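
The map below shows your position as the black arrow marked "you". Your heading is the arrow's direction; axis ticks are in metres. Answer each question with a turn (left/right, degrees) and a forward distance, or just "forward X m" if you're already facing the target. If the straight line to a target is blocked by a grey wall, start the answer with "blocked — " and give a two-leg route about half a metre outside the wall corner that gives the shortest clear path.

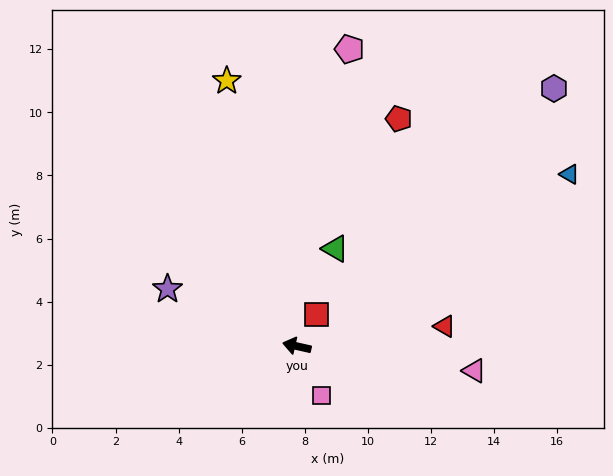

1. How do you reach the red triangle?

turn right 160°, forward 4.7 m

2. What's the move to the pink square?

turn left 129°, forward 1.8 m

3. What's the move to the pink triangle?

turn right 175°, forward 5.7 m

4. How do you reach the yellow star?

turn right 62°, forward 8.7 m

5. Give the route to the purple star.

turn right 11°, forward 4.5 m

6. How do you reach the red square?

turn right 109°, forward 1.2 m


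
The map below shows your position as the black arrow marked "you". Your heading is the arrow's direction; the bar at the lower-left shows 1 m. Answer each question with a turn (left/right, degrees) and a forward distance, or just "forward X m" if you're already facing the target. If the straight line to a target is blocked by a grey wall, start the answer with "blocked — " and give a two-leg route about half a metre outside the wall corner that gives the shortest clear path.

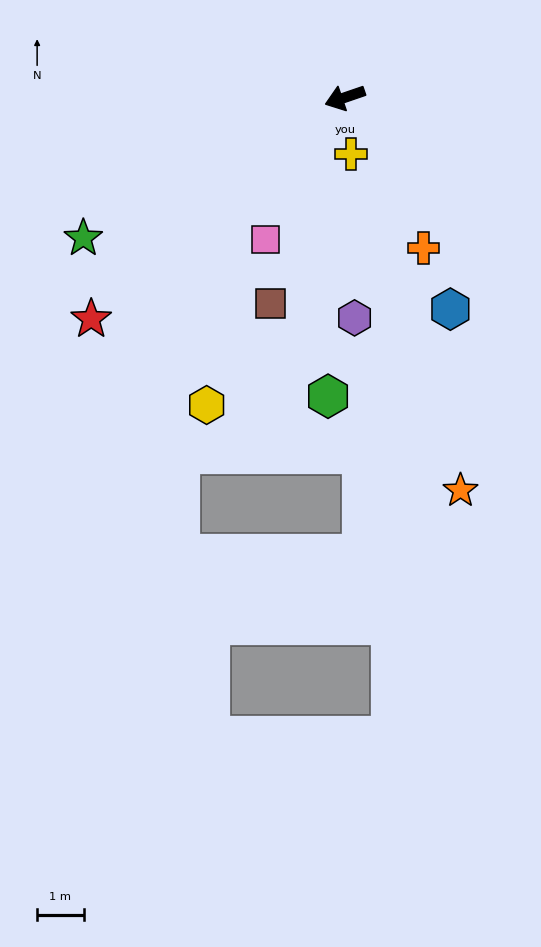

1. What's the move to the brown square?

turn left 51°, forward 4.7 m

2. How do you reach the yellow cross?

turn left 77°, forward 1.2 m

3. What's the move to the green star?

turn left 9°, forward 6.4 m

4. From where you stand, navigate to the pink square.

turn left 42°, forward 3.5 m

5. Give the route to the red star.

turn left 22°, forward 7.2 m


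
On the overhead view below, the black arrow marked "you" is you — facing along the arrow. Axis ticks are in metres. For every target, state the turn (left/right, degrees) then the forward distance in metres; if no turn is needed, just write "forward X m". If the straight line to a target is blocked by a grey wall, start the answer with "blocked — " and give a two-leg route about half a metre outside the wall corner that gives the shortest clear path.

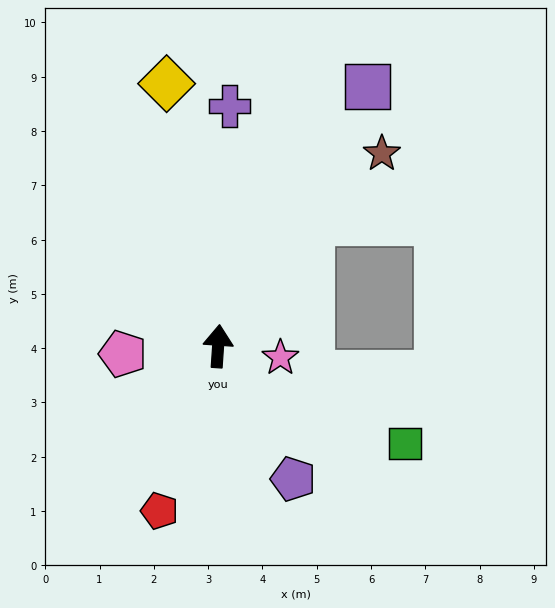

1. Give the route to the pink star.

turn right 97°, forward 1.2 m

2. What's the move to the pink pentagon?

turn left 99°, forward 1.8 m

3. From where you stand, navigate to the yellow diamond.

turn left 15°, forward 4.9 m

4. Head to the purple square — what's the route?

turn right 26°, forward 5.5 m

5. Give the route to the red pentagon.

turn left 164°, forward 3.2 m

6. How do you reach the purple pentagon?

turn right 147°, forward 2.8 m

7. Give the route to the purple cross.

forward 4.4 m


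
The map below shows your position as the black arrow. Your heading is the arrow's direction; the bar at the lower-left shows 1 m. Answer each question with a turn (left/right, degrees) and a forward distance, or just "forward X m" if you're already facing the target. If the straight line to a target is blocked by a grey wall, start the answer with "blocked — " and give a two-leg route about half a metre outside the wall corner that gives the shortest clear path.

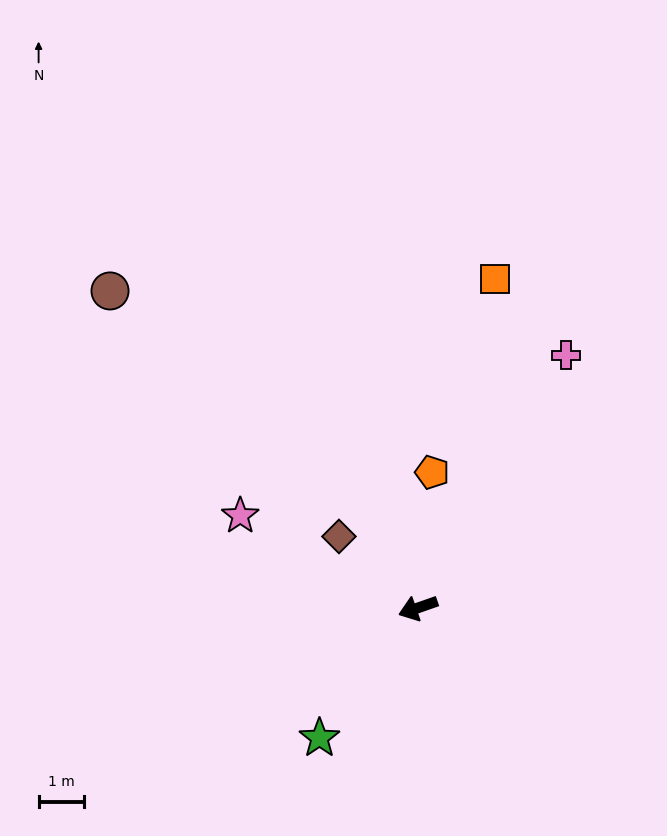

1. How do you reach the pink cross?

turn right 140°, forward 6.4 m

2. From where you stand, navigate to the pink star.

turn right 47°, forward 4.4 m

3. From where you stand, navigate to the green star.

turn left 34°, forward 3.6 m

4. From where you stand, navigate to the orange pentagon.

turn right 115°, forward 3.0 m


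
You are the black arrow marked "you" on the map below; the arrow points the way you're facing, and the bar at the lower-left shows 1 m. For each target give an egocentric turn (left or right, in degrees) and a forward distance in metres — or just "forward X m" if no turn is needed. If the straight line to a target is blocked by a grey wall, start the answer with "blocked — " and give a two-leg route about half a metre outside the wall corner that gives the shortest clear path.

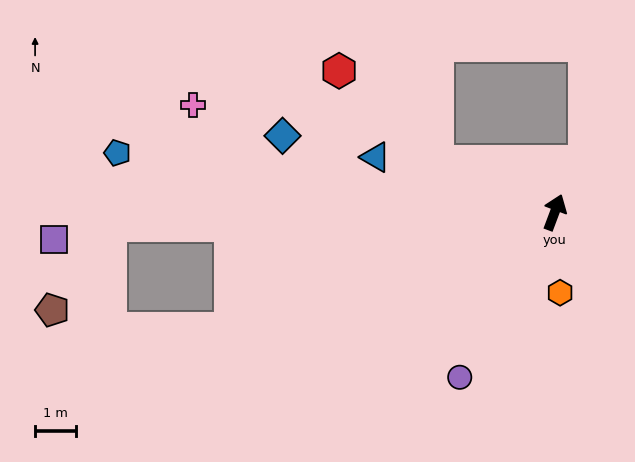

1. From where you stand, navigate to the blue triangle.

turn left 93°, forward 4.5 m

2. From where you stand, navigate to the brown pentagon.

blocked — turn left 112°, forward 10.8 m, then turn left 55°, forward 2.5 m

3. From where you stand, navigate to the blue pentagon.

turn left 103°, forward 10.7 m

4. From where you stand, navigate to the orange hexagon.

turn right 156°, forward 2.0 m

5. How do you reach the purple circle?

turn left 171°, forward 4.6 m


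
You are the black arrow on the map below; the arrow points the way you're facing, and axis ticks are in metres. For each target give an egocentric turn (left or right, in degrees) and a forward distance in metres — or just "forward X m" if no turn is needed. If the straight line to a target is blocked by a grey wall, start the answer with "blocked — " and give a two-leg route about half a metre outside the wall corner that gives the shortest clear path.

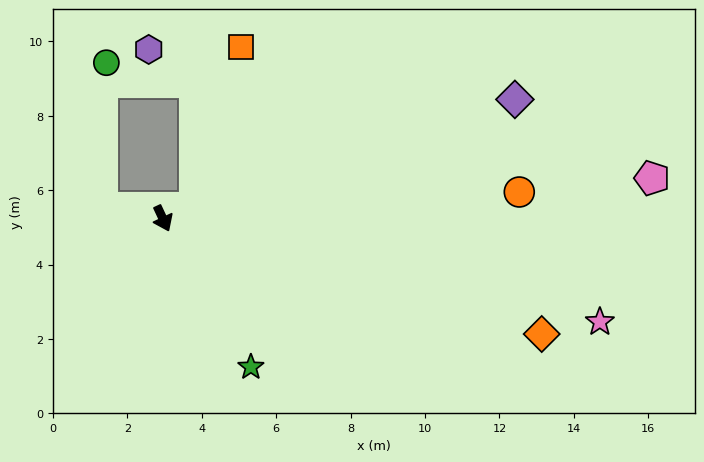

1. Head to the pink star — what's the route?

turn left 52°, forward 12.1 m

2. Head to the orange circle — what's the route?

turn left 69°, forward 9.6 m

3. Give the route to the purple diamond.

turn left 84°, forward 10.0 m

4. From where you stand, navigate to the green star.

turn left 6°, forward 4.6 m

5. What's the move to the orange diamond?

turn left 48°, forward 10.6 m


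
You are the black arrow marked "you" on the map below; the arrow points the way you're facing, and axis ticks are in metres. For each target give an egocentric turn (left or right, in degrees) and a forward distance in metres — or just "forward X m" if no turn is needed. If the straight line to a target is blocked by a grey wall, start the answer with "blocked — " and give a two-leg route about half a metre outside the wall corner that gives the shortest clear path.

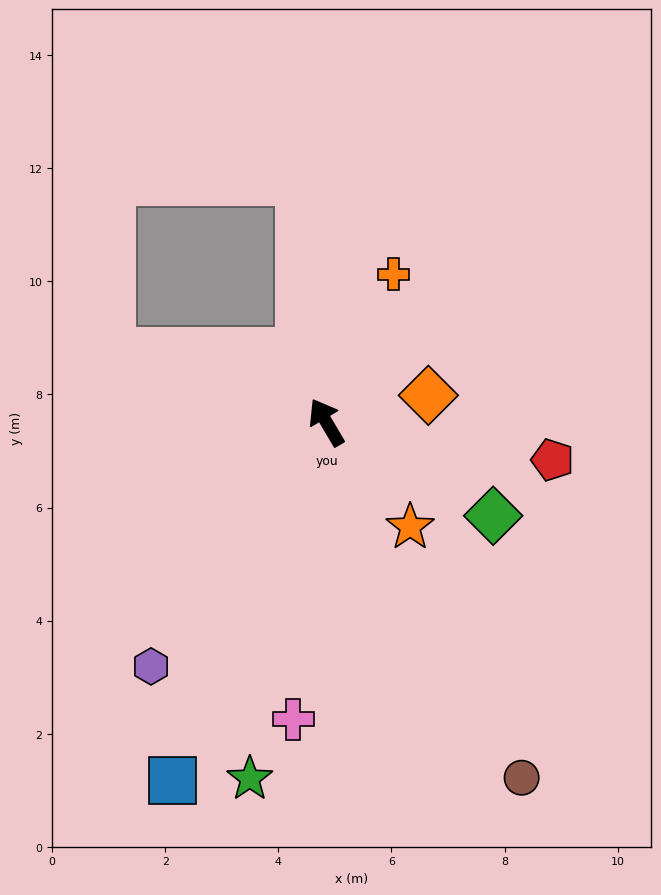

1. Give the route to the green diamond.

turn right 150°, forward 3.4 m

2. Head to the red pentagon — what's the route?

turn right 130°, forward 4.1 m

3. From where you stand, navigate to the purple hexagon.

turn left 114°, forward 5.3 m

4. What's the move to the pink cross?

turn left 143°, forward 5.3 m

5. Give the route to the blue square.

turn left 126°, forward 6.9 m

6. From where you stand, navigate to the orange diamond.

turn right 106°, forward 1.9 m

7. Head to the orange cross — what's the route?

turn right 55°, forward 2.9 m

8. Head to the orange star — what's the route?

turn right 172°, forward 2.4 m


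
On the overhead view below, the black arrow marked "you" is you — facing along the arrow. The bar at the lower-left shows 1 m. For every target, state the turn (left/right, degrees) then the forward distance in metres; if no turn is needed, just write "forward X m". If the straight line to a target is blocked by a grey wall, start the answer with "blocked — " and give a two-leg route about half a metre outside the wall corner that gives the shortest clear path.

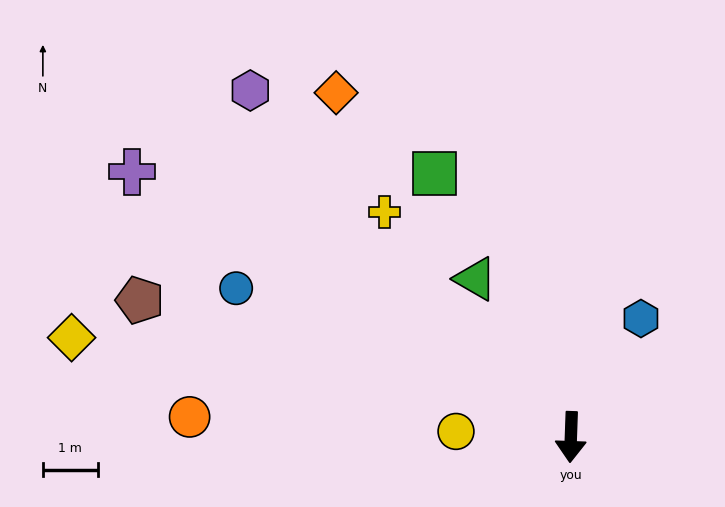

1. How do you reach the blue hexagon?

turn left 151°, forward 2.5 m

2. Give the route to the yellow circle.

turn right 91°, forward 2.1 m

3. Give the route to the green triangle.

turn right 147°, forward 3.4 m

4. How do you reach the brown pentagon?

turn right 106°, forward 8.2 m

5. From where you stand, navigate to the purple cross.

turn right 119°, forward 9.3 m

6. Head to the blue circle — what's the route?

turn right 112°, forward 6.7 m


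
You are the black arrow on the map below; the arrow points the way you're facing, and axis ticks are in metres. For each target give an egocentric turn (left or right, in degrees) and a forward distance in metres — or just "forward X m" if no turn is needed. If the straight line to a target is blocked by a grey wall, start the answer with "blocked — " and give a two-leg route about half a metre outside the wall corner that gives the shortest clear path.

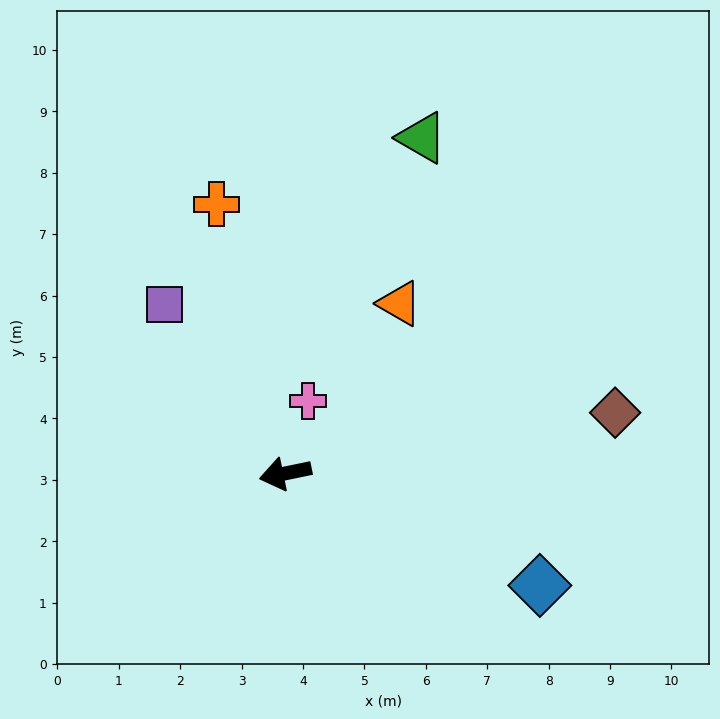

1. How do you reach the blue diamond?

turn left 145°, forward 4.5 m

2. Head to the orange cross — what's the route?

turn right 87°, forward 4.5 m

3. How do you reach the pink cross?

turn right 119°, forward 1.2 m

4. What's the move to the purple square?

turn right 66°, forward 3.4 m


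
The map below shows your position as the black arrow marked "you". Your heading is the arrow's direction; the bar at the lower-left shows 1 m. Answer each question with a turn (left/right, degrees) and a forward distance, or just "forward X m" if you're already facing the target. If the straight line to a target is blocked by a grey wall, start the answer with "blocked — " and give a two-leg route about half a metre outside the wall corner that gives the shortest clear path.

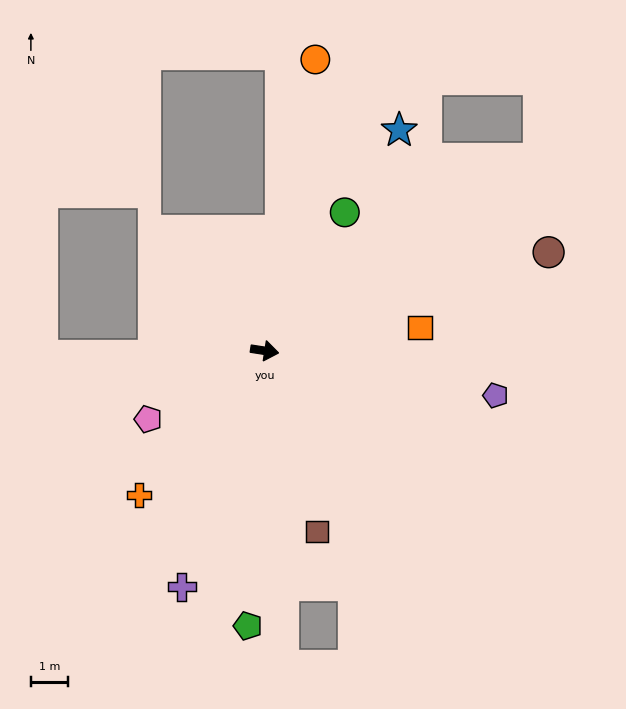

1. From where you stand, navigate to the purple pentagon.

turn right 2°, forward 6.4 m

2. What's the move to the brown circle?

turn left 28°, forward 8.2 m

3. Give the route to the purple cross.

turn right 101°, forward 6.8 m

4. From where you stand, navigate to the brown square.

turn right 65°, forward 5.1 m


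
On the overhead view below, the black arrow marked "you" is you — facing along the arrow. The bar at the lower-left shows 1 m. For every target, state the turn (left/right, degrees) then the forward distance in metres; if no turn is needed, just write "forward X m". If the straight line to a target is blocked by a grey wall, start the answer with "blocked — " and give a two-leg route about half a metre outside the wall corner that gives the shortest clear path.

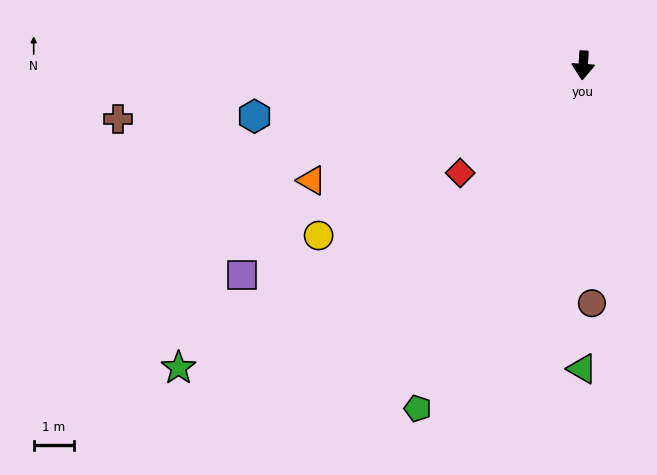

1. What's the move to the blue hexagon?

turn right 77°, forward 8.3 m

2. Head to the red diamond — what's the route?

turn right 45°, forward 4.1 m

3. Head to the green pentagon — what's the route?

turn right 22°, forward 9.5 m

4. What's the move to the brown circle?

turn left 6°, forward 5.9 m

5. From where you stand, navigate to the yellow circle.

turn right 53°, forward 7.8 m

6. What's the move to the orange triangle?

turn right 63°, forward 7.3 m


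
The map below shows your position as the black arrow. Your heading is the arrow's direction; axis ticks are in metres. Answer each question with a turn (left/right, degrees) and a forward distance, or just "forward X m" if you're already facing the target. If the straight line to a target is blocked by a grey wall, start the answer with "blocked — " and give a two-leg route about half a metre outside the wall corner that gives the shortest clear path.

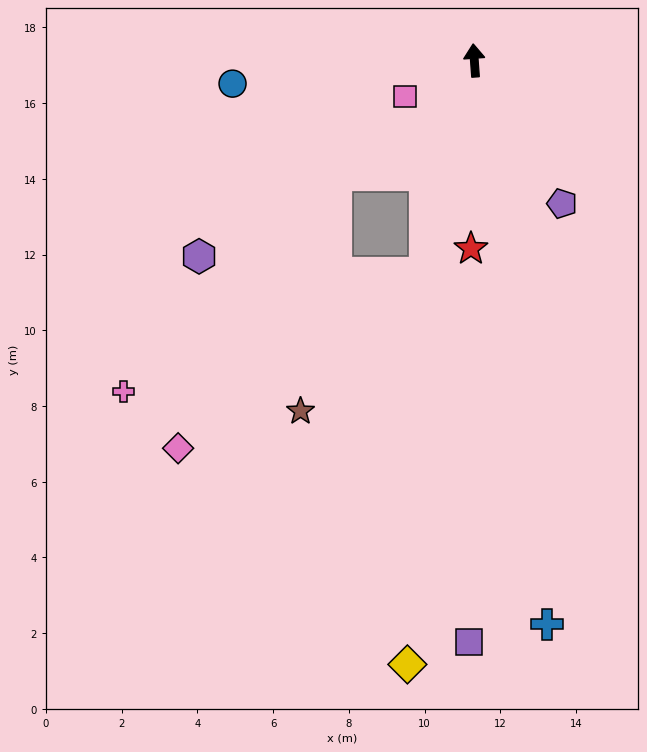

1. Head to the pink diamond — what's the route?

blocked — turn left 163°, forward 5.8 m, then turn right 42°, forward 8.0 m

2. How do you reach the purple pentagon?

turn right 153°, forward 4.4 m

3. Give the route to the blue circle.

turn left 91°, forward 6.4 m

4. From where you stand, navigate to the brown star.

blocked — turn left 163°, forward 5.8 m, then turn right 29°, forward 4.9 m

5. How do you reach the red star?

turn left 175°, forward 5.0 m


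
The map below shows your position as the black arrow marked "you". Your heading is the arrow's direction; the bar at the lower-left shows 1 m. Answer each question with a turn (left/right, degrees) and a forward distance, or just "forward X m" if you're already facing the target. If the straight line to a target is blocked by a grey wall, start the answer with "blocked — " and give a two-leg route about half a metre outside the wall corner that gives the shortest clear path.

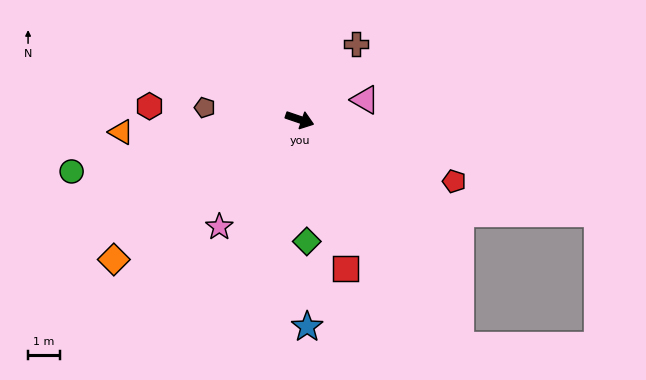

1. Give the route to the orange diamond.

turn right 124°, forward 7.3 m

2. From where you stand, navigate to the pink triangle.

turn left 36°, forward 2.1 m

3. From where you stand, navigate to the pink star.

turn right 108°, forward 4.2 m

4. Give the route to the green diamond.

turn right 68°, forward 3.8 m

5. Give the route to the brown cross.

turn left 72°, forward 2.9 m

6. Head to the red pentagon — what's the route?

turn right 3°, forward 5.2 m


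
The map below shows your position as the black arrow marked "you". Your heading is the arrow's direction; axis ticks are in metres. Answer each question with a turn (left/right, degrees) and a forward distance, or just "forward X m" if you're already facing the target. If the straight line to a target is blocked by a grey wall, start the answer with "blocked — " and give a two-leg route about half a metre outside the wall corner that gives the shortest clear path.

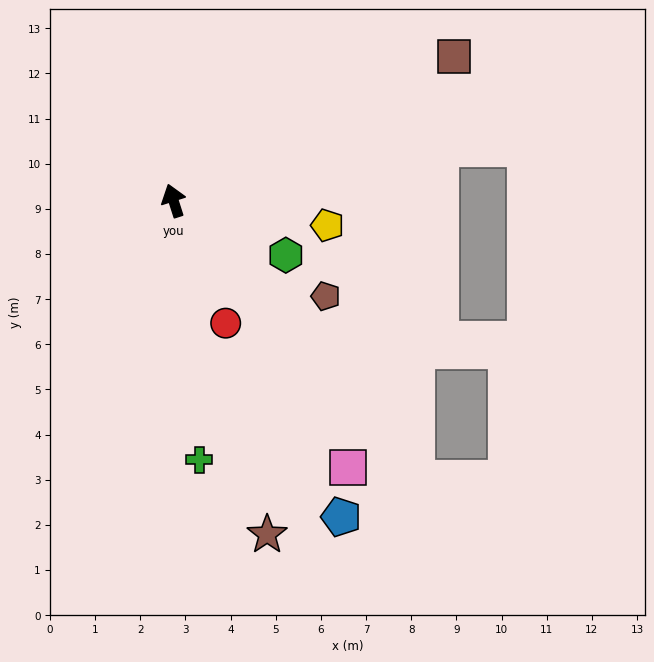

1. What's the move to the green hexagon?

turn right 134°, forward 2.8 m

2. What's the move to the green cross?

turn left 168°, forward 5.8 m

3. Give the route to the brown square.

turn right 81°, forward 7.0 m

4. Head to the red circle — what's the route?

turn right 175°, forward 3.0 m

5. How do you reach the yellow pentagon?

turn right 117°, forward 3.5 m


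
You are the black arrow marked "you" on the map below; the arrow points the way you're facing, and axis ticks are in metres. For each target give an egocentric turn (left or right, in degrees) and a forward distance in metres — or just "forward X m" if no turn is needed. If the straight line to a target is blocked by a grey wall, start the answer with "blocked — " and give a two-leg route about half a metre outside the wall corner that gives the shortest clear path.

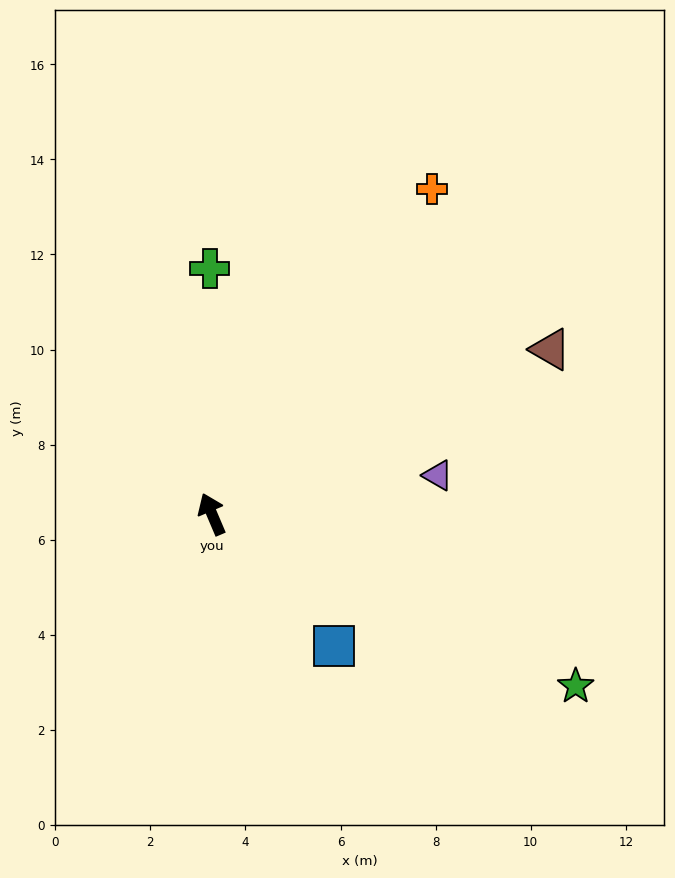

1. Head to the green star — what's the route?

turn right 138°, forward 8.5 m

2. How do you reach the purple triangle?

turn right 103°, forward 4.8 m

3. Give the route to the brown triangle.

turn right 87°, forward 7.9 m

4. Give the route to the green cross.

turn right 23°, forward 5.2 m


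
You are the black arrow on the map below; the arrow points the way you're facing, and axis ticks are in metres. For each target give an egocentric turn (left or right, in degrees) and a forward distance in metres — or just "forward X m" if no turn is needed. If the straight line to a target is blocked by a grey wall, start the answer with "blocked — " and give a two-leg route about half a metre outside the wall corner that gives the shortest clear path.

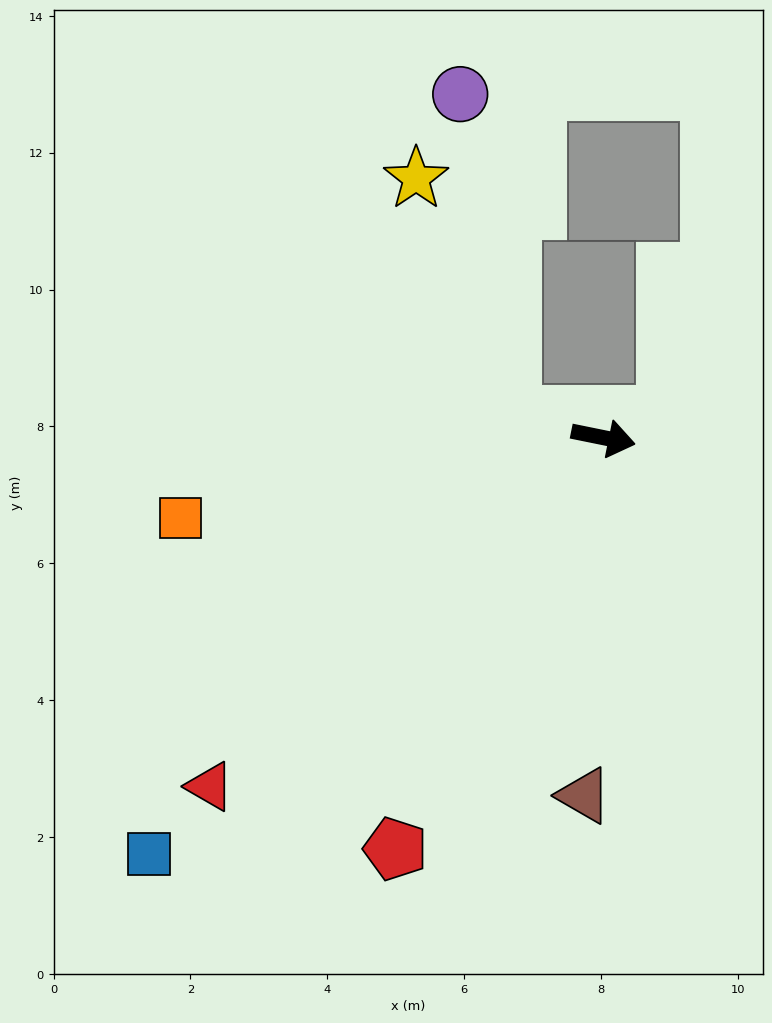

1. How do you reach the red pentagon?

turn right 105°, forward 6.7 m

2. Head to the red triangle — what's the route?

turn right 127°, forward 7.7 m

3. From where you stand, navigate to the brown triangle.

turn right 82°, forward 5.2 m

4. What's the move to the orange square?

turn right 158°, forward 6.3 m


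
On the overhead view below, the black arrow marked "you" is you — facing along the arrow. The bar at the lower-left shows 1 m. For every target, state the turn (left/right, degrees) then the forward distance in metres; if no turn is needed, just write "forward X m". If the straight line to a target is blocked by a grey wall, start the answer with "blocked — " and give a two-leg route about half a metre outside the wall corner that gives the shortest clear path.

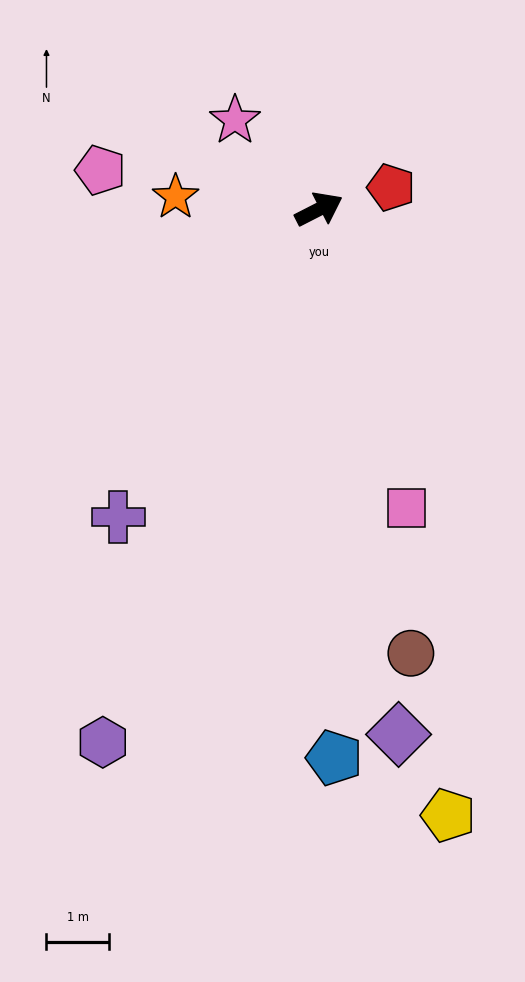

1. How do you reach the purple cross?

turn right 150°, forward 5.9 m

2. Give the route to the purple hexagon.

turn right 139°, forward 9.3 m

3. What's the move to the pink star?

turn left 106°, forward 2.0 m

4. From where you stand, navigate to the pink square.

turn right 101°, forward 5.0 m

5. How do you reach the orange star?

turn left 148°, forward 2.3 m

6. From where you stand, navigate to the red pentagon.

turn right 10°, forward 1.2 m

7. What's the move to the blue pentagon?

turn right 115°, forward 8.8 m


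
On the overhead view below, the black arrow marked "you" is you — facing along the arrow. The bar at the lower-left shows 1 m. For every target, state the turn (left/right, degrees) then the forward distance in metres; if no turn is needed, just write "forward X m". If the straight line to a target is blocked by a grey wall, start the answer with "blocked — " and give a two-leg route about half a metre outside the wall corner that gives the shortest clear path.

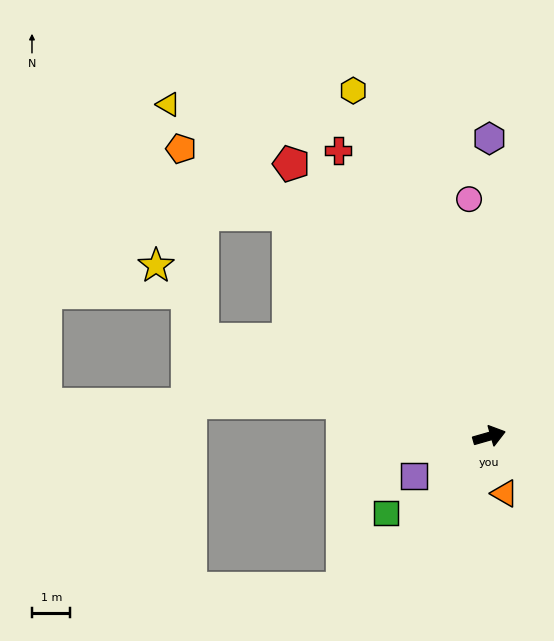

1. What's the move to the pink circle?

turn left 79°, forward 6.2 m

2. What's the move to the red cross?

turn left 102°, forward 8.4 m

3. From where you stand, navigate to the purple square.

turn right 168°, forward 2.2 m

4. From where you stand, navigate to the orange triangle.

turn right 91°, forward 1.5 m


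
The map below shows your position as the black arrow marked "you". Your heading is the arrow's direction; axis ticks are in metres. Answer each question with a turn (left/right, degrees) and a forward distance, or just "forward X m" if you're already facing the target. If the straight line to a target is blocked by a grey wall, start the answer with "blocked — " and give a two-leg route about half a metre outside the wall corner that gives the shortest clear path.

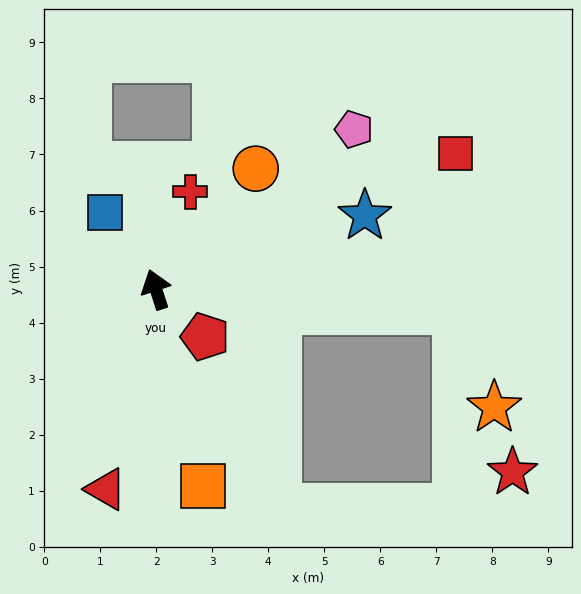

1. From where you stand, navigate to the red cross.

turn right 37°, forward 1.8 m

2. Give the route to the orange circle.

turn right 58°, forward 2.8 m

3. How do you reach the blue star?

turn right 89°, forward 4.0 m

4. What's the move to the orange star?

blocked — turn right 112°, forward 5.4 m, then turn right 65°, forward 1.9 m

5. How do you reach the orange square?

turn left 175°, forward 3.6 m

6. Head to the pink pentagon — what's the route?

turn right 69°, forward 4.5 m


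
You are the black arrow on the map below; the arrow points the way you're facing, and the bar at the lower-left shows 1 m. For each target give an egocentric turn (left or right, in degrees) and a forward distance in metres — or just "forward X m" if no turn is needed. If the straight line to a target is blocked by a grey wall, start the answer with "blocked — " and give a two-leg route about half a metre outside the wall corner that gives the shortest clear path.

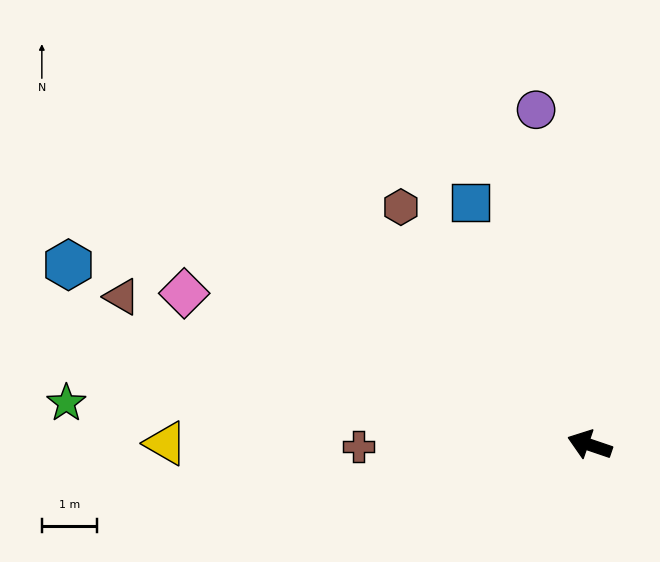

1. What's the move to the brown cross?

turn left 19°, forward 4.2 m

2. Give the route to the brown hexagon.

turn right 33°, forward 5.5 m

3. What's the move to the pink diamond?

forward 7.9 m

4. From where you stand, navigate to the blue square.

turn right 45°, forward 4.9 m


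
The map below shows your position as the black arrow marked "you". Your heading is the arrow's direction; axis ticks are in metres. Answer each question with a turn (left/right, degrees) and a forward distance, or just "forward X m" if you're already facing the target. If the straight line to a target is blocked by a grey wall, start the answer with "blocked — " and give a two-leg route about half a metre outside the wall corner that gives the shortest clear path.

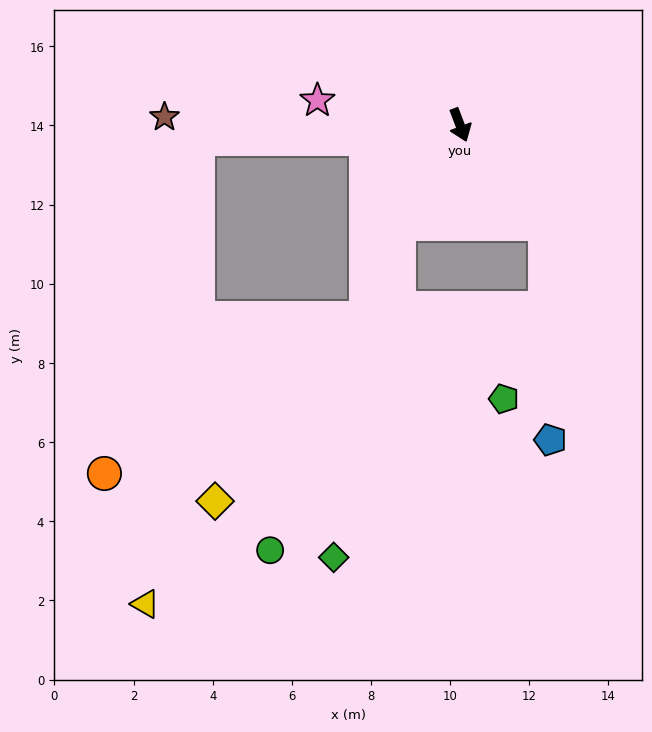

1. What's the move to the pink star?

turn right 121°, forward 3.7 m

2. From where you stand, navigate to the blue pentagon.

blocked — turn left 20°, forward 3.3 m, then turn right 39°, forward 5.5 m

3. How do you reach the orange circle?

blocked — turn right 108°, forward 6.6 m, then turn left 72°, forward 8.8 m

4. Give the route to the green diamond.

blocked — turn right 52°, forward 2.9 m, then turn left 20°, forward 8.6 m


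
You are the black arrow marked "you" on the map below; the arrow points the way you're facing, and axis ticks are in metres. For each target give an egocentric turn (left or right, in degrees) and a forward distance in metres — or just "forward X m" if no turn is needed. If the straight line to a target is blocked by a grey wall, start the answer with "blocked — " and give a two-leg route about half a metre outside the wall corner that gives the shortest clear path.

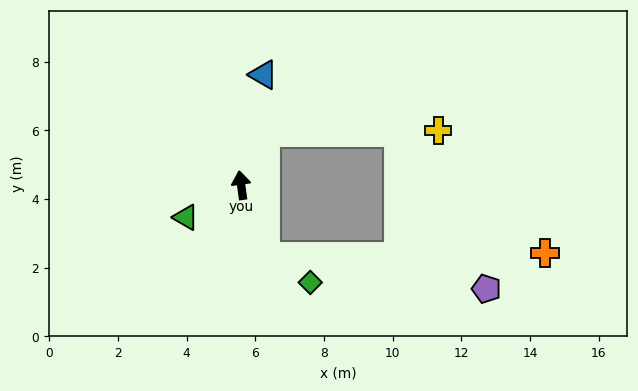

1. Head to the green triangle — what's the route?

turn left 112°, forward 1.9 m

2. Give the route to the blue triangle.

turn right 19°, forward 3.3 m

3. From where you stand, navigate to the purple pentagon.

blocked — turn right 169°, forward 2.2 m, then turn left 63°, forward 6.5 m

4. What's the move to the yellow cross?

blocked — turn right 33°, forward 1.7 m, then turn right 64°, forward 5.0 m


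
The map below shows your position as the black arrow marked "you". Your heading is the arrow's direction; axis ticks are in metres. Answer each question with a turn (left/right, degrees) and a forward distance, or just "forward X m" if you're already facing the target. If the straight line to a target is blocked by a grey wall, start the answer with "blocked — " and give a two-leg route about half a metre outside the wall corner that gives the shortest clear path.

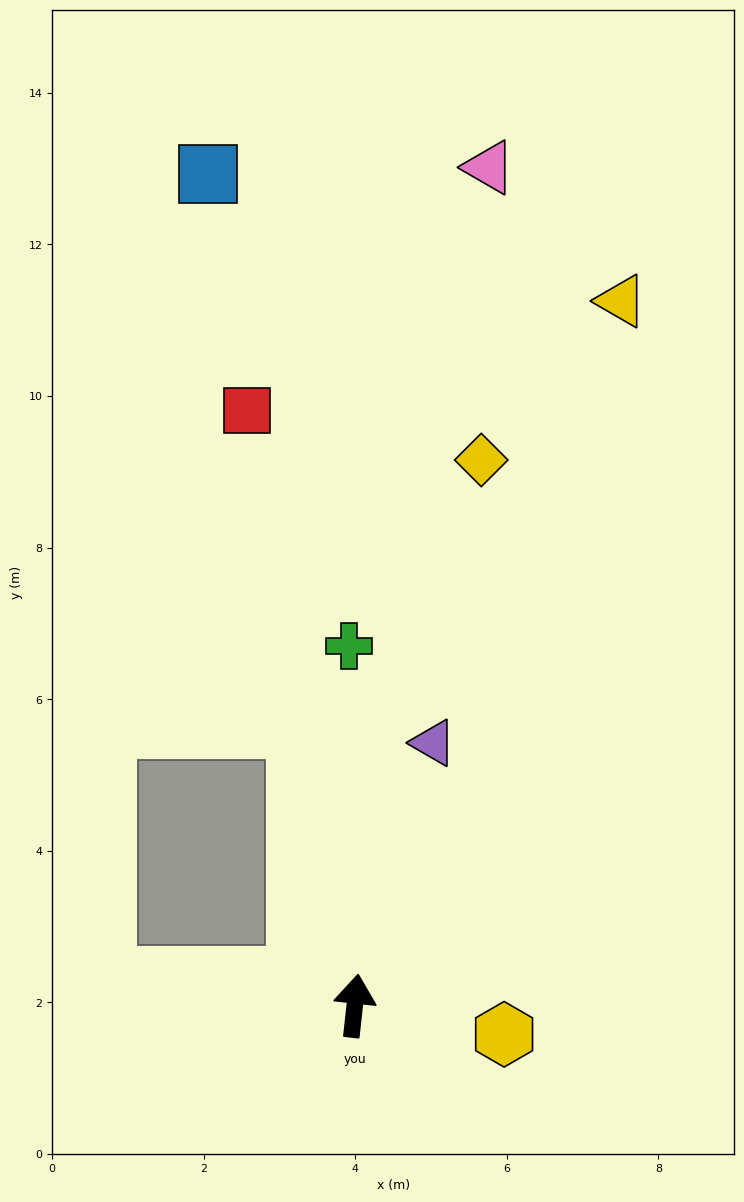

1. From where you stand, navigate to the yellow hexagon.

turn right 95°, forward 2.0 m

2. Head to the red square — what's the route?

turn left 16°, forward 8.0 m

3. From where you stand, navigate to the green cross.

turn left 7°, forward 4.7 m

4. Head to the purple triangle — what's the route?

turn right 10°, forward 3.6 m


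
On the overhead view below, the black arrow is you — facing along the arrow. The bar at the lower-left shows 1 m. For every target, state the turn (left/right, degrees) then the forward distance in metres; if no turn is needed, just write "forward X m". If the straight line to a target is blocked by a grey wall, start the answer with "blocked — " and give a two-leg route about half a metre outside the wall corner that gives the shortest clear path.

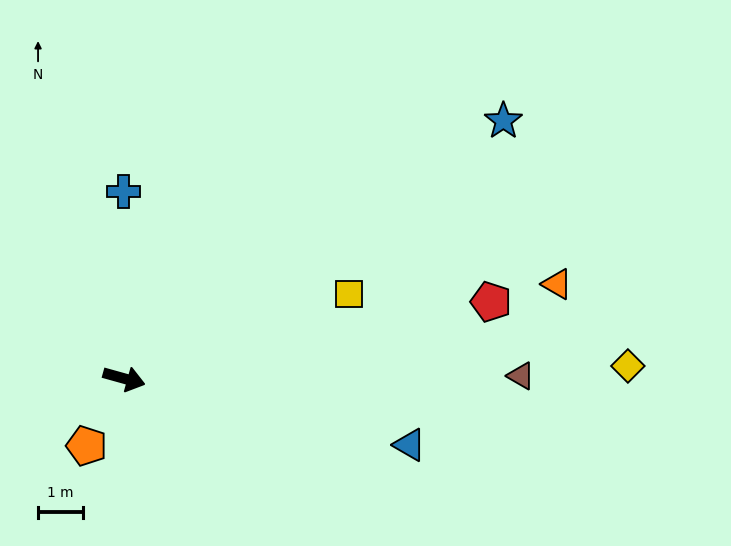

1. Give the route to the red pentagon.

turn left 27°, forward 8.3 m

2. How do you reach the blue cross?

turn left 106°, forward 4.2 m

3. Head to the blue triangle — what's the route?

turn left 2°, forward 6.5 m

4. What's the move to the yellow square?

turn left 36°, forward 5.3 m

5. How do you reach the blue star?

turn left 50°, forward 10.2 m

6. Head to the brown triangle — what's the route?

turn left 16°, forward 8.8 m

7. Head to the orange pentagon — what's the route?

turn right 104°, forward 1.7 m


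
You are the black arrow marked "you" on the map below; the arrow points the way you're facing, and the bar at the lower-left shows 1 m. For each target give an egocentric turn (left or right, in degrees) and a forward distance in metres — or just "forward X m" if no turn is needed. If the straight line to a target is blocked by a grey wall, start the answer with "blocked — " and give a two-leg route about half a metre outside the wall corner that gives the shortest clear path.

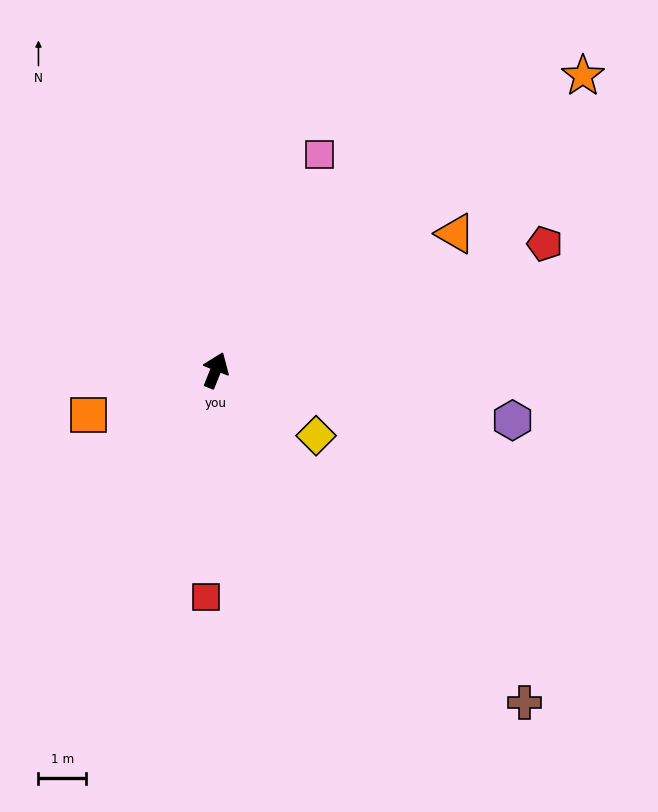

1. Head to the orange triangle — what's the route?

turn right 39°, forward 5.7 m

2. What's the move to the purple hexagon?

turn right 78°, forward 6.3 m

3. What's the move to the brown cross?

turn right 115°, forward 9.4 m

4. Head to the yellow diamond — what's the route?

turn right 101°, forward 2.5 m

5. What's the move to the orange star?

turn right 30°, forward 9.8 m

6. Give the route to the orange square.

turn left 131°, forward 2.8 m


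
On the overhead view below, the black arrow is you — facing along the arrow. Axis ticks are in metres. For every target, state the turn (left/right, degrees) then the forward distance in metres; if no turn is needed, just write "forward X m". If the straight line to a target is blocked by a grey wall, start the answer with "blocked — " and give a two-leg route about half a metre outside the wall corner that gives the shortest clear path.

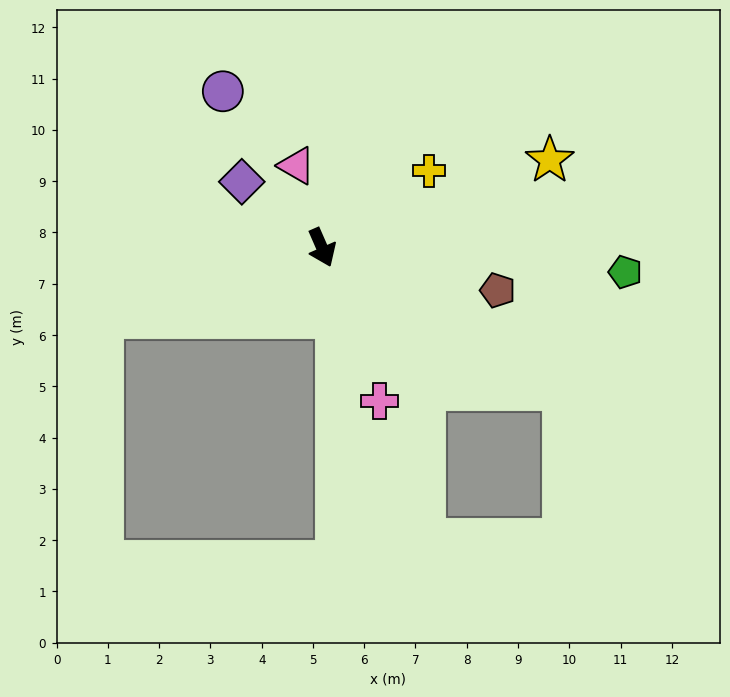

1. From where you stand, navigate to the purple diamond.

turn right 153°, forward 2.0 m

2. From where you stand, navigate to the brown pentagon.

turn left 53°, forward 3.5 m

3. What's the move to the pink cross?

turn right 3°, forward 3.2 m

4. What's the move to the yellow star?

turn left 87°, forward 4.8 m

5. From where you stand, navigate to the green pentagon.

turn left 62°, forward 5.9 m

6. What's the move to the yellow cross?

turn left 102°, forward 2.6 m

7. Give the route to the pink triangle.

turn left 174°, forward 1.7 m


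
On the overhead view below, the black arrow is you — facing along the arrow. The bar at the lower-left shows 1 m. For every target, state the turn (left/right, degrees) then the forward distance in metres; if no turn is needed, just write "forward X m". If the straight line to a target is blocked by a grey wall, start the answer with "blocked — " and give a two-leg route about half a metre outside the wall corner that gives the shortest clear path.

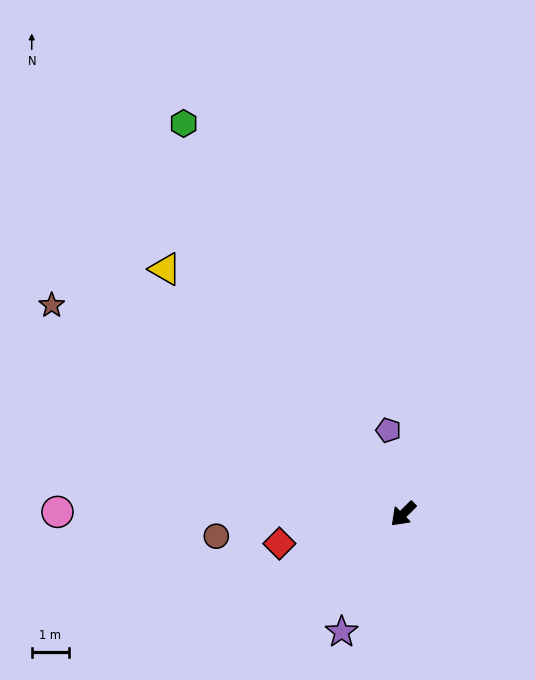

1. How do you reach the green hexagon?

turn right 105°, forward 12.0 m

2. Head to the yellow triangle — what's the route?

turn right 91°, forward 9.1 m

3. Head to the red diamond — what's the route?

turn right 31°, forward 3.4 m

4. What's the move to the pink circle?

turn right 45°, forward 9.2 m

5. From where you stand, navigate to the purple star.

turn left 18°, forward 3.6 m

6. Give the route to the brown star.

turn right 75°, forward 10.9 m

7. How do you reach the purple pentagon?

turn right 125°, forward 2.3 m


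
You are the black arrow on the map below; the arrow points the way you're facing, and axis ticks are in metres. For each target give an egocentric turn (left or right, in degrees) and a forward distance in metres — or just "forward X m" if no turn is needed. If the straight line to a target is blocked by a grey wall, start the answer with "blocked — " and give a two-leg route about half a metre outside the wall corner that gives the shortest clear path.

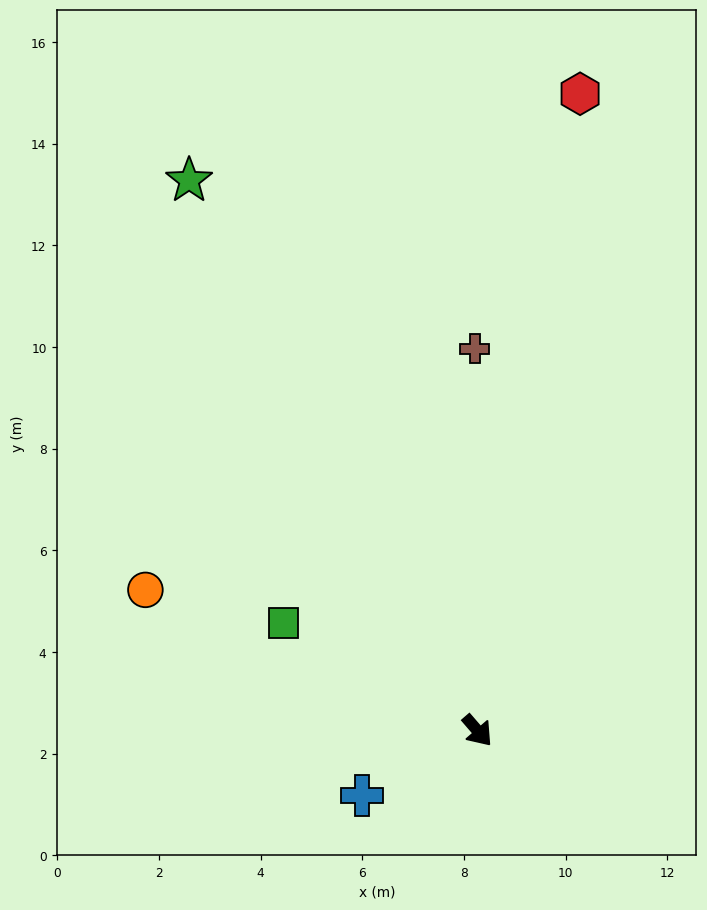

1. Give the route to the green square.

turn right 160°, forward 4.4 m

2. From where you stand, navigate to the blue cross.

turn right 101°, forward 2.6 m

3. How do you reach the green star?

turn left 167°, forward 12.2 m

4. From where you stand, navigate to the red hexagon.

turn left 130°, forward 12.7 m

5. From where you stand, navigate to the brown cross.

turn left 140°, forward 7.5 m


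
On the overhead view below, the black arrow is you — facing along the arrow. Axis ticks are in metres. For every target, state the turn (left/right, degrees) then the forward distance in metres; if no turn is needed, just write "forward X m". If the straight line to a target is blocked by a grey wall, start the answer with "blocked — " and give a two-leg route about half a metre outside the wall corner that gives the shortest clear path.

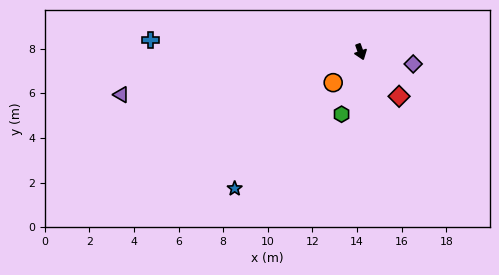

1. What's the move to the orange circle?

turn right 61°, forward 1.8 m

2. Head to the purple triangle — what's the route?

turn right 99°, forward 10.9 m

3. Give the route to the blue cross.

turn right 113°, forward 9.4 m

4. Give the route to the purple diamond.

turn left 57°, forward 2.4 m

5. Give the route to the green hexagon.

turn right 37°, forward 2.9 m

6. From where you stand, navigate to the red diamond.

turn left 21°, forward 2.6 m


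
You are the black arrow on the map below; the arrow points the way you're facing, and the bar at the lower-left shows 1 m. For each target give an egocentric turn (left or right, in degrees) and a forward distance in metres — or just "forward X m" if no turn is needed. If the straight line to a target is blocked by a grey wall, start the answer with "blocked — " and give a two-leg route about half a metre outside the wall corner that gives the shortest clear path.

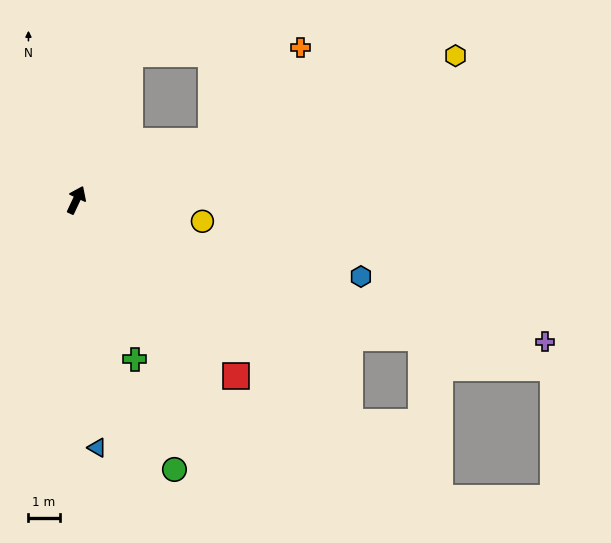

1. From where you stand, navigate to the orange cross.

blocked — turn right 41°, forward 4.7 m, then turn left 22°, forward 4.1 m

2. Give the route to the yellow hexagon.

turn right 44°, forward 12.9 m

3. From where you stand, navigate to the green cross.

turn right 135°, forward 5.4 m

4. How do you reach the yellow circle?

turn right 74°, forward 4.1 m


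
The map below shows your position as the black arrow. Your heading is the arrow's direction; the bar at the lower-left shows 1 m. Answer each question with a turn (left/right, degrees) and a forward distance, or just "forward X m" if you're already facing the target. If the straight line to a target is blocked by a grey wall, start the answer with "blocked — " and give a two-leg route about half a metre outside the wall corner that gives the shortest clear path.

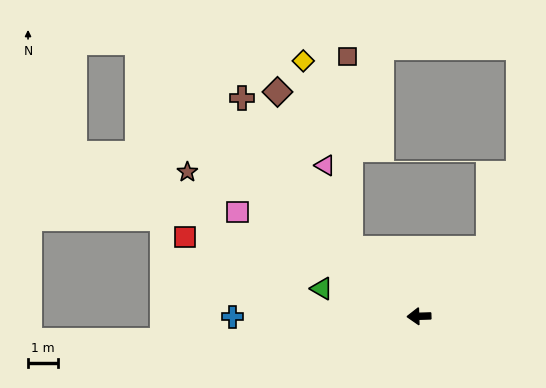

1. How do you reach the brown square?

blocked — turn right 46°, forward 3.2 m, then turn right 45°, forward 6.3 m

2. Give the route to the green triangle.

turn right 18°, forward 3.3 m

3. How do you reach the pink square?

turn right 32°, forward 6.9 m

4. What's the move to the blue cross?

forward 6.1 m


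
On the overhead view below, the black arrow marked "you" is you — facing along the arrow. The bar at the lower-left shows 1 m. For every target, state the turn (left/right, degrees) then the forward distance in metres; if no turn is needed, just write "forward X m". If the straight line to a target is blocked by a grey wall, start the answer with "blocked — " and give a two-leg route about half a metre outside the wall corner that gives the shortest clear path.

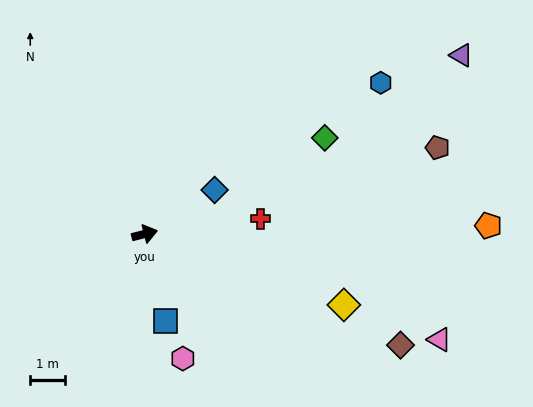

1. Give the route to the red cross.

turn right 7°, forward 3.4 m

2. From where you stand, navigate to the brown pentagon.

turn left 2°, forward 8.8 m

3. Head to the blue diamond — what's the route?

turn left 18°, forward 2.4 m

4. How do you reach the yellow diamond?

turn right 34°, forward 6.1 m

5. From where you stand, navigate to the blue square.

turn right 91°, forward 2.6 m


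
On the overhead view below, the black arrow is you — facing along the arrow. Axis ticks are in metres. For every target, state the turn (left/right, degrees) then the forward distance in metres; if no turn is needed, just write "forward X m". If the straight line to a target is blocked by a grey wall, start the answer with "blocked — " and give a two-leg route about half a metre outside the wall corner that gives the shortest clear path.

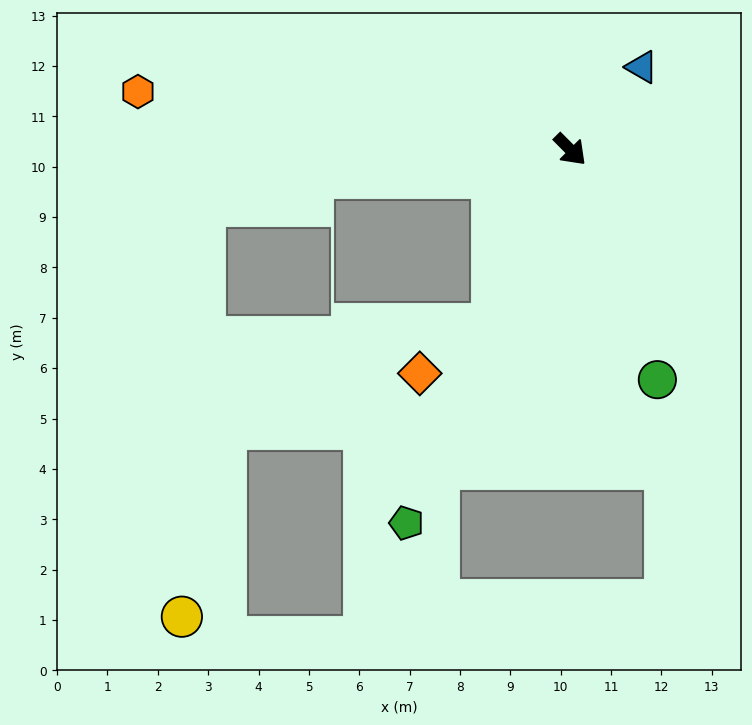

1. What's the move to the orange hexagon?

turn right 142°, forward 8.7 m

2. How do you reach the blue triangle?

turn left 94°, forward 2.2 m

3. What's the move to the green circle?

turn right 24°, forward 4.9 m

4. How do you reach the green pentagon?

turn right 69°, forward 8.1 m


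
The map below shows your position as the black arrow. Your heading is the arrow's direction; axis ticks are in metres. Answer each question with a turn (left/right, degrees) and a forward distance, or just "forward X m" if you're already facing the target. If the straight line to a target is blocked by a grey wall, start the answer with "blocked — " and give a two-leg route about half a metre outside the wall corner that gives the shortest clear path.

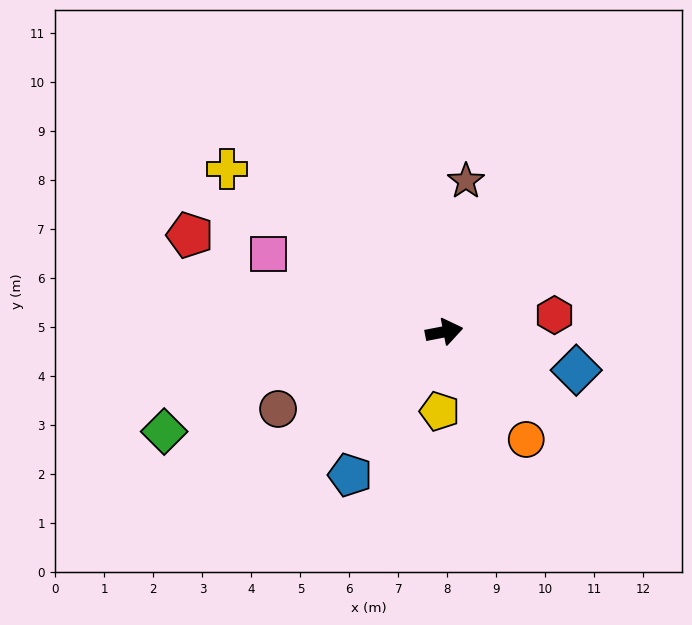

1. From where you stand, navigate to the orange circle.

turn right 64°, forward 2.8 m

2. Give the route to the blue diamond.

turn right 27°, forward 2.8 m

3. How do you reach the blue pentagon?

turn right 134°, forward 3.5 m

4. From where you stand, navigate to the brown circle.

turn right 166°, forward 3.7 m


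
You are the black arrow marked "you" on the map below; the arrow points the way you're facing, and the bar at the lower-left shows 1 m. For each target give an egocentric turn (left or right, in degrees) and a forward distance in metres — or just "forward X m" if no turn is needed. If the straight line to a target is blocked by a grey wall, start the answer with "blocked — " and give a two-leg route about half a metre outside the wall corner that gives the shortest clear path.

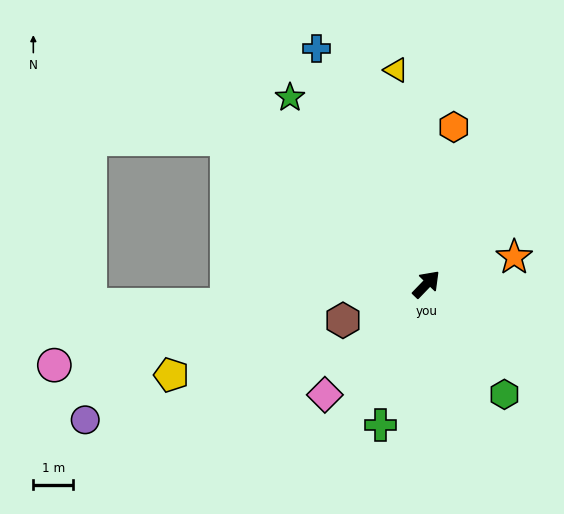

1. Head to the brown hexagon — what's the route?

turn left 157°, forward 2.3 m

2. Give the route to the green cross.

turn right 154°, forward 3.7 m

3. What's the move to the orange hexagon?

turn left 34°, forward 4.0 m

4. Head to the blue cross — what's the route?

turn left 69°, forward 6.6 m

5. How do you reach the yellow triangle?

turn left 52°, forward 5.5 m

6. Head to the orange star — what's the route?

turn right 29°, forward 2.3 m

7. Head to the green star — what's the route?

turn left 80°, forward 5.8 m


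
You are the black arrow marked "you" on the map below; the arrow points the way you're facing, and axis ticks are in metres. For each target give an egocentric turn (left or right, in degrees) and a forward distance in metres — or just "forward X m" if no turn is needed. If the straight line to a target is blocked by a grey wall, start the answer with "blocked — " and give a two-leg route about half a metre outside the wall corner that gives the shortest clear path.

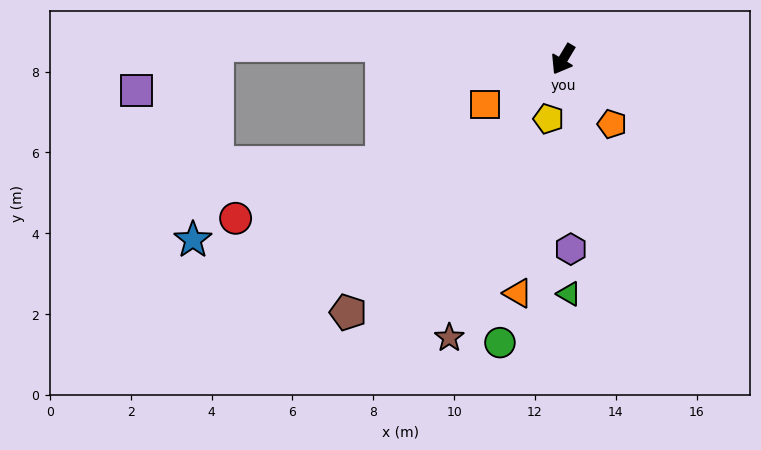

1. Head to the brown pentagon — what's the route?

turn right 9°, forward 8.2 m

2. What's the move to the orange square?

turn right 29°, forward 2.2 m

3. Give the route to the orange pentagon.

turn left 68°, forward 2.0 m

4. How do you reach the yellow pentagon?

turn left 17°, forward 1.5 m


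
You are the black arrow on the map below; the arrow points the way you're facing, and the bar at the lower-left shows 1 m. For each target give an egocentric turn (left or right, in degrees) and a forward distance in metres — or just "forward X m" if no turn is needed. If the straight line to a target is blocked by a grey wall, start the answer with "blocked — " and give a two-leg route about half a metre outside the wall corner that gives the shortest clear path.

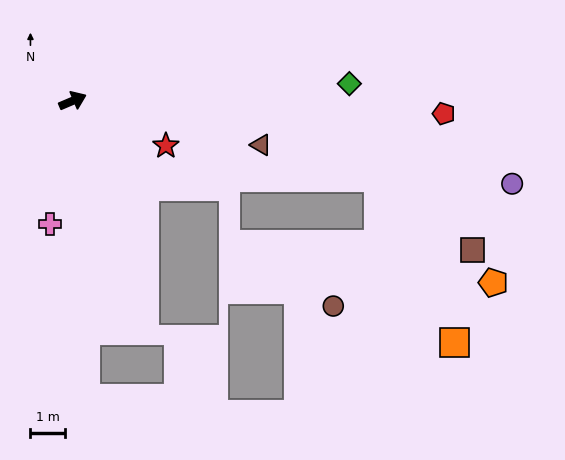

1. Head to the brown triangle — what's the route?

turn right 36°, forward 5.6 m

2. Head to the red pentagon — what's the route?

turn right 25°, forward 10.8 m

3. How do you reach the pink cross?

turn right 124°, forward 3.7 m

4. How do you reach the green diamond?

turn right 20°, forward 8.1 m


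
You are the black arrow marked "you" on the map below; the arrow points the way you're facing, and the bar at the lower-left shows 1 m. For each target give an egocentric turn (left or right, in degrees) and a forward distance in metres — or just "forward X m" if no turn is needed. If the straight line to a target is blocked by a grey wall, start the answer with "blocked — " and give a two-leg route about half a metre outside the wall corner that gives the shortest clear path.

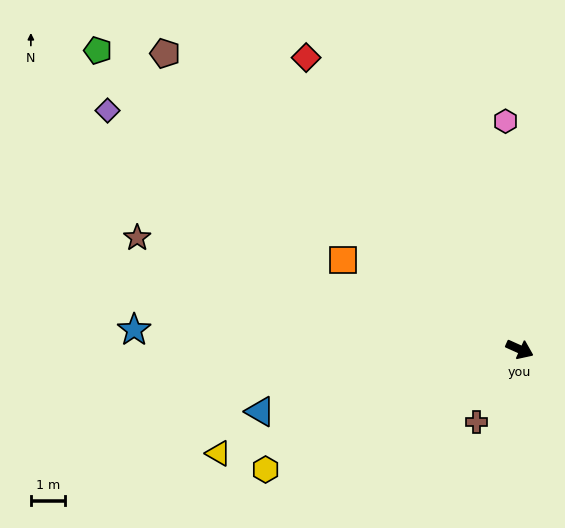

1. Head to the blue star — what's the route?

turn right 159°, forward 11.2 m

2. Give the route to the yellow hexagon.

turn right 131°, forward 8.1 m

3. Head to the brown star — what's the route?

turn right 172°, forward 11.5 m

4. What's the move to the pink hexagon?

turn left 118°, forward 6.6 m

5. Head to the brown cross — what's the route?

turn right 96°, forward 2.4 m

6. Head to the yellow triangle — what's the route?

turn right 137°, forward 9.2 m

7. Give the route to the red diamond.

turn left 150°, forward 10.5 m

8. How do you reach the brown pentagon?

turn left 164°, forward 13.4 m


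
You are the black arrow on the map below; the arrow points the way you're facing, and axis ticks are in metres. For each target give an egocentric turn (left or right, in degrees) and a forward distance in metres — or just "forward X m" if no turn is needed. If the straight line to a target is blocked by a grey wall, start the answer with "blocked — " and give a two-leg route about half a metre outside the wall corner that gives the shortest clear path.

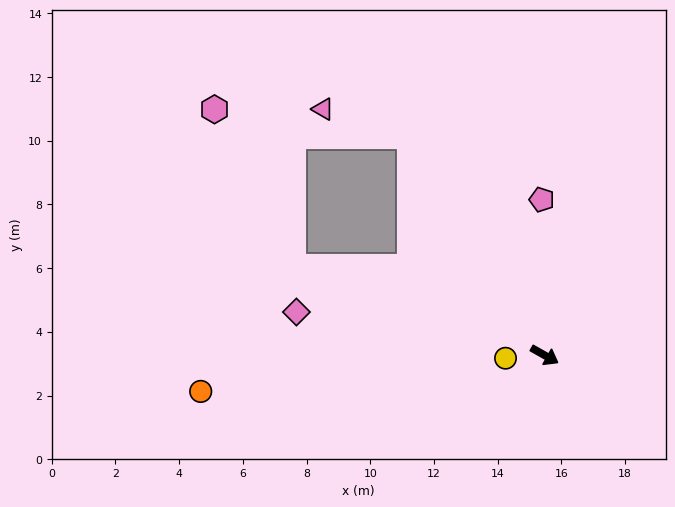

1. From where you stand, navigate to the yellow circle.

turn right 146°, forward 1.2 m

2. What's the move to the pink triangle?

blocked — turn left 151°, forward 8.1 m, then turn left 41°, forward 2.9 m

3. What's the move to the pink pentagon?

turn left 120°, forward 4.9 m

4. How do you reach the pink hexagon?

blocked — turn right 170°, forward 8.4 m, then turn right 44°, forward 5.5 m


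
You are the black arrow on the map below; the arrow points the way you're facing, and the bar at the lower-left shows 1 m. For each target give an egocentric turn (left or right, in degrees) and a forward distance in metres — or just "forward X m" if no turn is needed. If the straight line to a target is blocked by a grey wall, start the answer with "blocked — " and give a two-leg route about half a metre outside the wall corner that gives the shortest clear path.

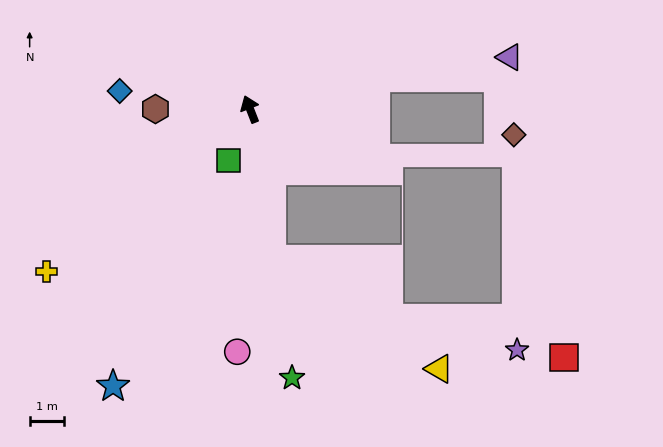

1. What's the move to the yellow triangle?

blocked — turn left 167°, forward 4.4 m, then turn left 49°, forward 5.8 m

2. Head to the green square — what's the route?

turn left 136°, forward 1.6 m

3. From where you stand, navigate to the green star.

turn left 168°, forward 7.9 m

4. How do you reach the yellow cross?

turn left 107°, forward 7.6 m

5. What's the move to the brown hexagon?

turn left 69°, forward 2.8 m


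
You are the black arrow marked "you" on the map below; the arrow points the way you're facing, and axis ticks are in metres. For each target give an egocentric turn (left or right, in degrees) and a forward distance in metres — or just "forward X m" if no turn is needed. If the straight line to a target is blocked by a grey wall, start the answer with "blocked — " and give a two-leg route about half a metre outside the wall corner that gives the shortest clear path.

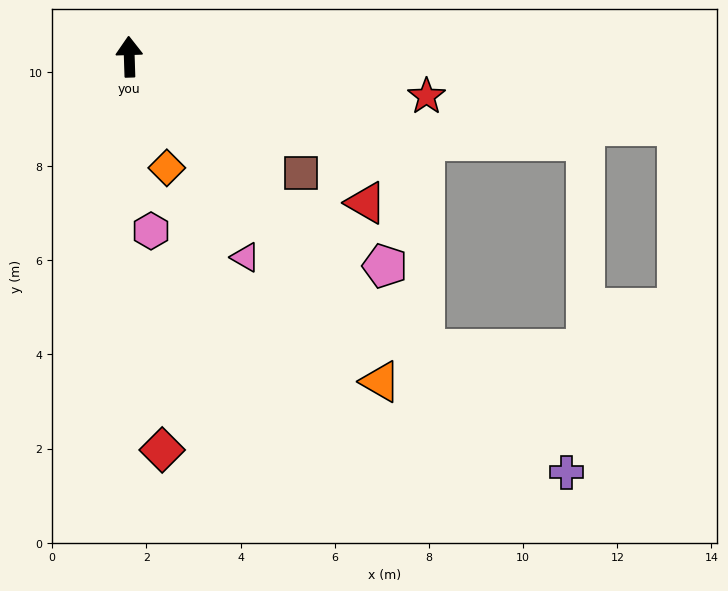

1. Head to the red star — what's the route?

turn right 99°, forward 6.4 m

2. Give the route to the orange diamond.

turn right 163°, forward 2.5 m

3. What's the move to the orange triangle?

turn right 144°, forward 8.7 m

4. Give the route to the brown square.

turn right 126°, forward 4.4 m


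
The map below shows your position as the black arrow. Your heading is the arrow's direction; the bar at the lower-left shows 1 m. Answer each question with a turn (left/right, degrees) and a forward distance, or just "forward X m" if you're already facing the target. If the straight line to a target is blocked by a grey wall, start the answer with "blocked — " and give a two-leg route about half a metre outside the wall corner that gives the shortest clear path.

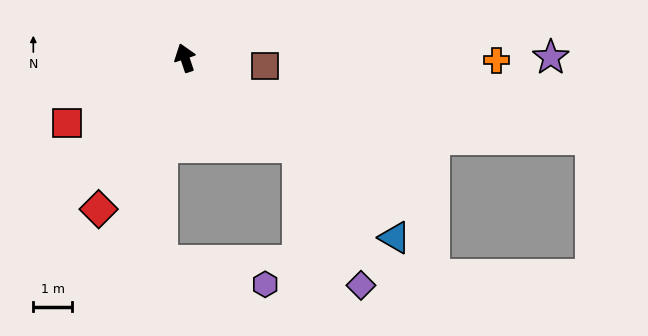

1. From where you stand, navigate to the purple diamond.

blocked — turn right 147°, forward 3.7 m, then turn right 27°, forward 3.9 m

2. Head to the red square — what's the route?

turn left 100°, forward 3.5 m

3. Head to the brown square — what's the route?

turn right 115°, forward 2.1 m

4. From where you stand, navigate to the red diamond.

turn left 132°, forward 4.5 m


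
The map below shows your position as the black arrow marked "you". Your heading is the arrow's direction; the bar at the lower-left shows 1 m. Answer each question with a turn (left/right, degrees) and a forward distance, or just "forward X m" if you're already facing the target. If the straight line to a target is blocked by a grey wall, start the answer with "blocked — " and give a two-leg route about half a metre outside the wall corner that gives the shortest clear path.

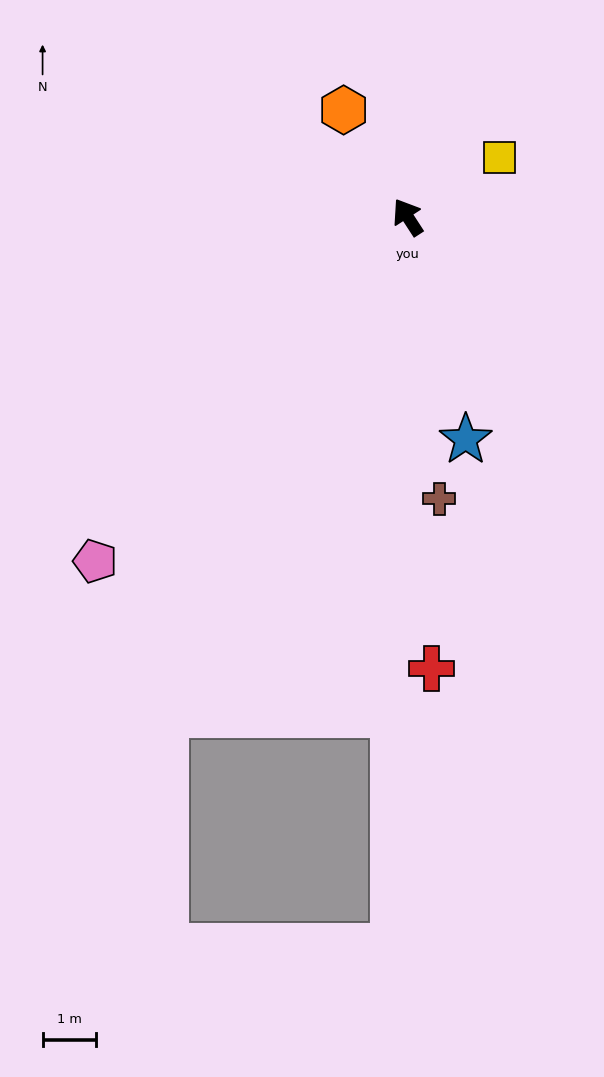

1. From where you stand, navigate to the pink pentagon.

turn left 105°, forward 8.6 m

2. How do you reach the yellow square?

turn right 90°, forward 2.0 m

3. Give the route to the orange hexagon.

turn right 2°, forward 2.3 m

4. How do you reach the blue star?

turn left 162°, forward 4.3 m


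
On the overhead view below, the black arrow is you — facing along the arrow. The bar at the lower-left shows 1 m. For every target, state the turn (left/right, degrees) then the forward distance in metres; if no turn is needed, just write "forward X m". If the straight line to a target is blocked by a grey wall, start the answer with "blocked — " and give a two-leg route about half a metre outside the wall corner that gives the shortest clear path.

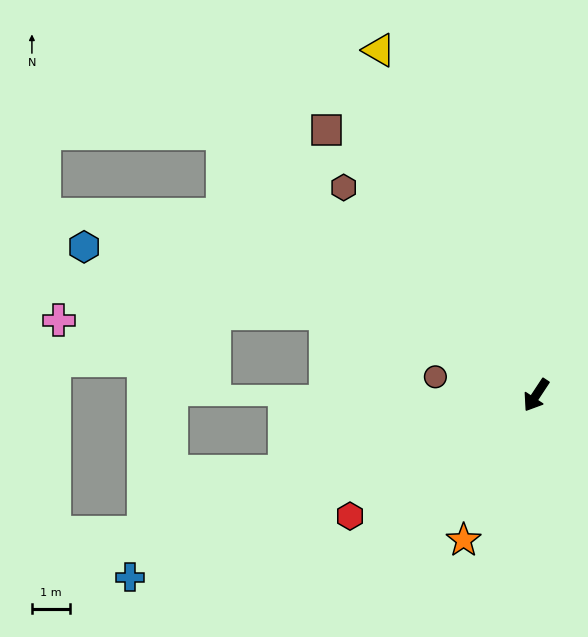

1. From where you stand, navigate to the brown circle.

turn right 67°, forward 2.7 m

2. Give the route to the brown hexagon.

turn right 104°, forward 7.4 m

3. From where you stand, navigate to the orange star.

turn left 7°, forward 4.2 m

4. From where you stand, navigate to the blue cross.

turn right 32°, forward 11.7 m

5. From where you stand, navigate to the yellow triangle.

turn right 122°, forward 9.9 m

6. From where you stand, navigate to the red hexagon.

turn right 24°, forward 5.8 m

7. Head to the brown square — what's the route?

turn right 108°, forward 8.8 m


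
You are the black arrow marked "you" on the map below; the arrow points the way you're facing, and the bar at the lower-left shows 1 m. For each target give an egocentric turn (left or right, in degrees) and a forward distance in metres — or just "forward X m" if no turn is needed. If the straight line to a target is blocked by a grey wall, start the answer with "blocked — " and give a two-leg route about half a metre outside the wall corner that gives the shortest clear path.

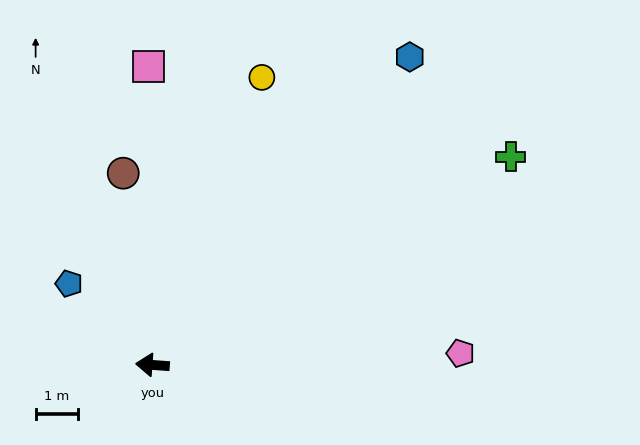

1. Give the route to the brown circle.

turn right 77°, forward 4.6 m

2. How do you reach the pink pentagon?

turn right 174°, forward 7.3 m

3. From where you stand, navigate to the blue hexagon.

turn right 126°, forward 9.5 m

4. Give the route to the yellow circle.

turn right 107°, forward 7.3 m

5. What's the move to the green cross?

turn right 146°, forward 9.8 m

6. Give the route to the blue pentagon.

turn right 40°, forward 2.8 m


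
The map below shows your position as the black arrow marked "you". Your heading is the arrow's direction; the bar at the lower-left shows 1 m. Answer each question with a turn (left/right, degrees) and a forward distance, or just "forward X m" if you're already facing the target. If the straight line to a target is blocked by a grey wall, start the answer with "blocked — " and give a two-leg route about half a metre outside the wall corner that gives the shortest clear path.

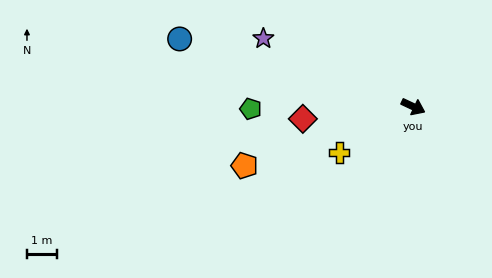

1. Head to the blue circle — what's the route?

turn right 171°, forward 8.1 m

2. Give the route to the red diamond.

turn right 149°, forward 3.7 m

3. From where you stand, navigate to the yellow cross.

turn right 123°, forward 2.9 m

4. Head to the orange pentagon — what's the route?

turn right 136°, forward 5.9 m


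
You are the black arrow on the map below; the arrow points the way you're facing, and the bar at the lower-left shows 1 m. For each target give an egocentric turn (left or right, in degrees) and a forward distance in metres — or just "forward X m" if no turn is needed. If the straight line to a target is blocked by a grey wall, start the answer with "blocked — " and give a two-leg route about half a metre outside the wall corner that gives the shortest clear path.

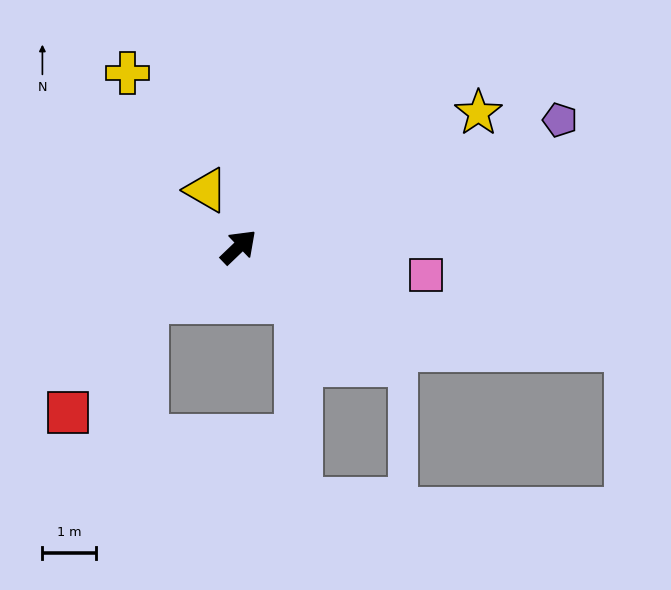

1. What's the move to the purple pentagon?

turn right 22°, forward 6.4 m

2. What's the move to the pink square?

turn right 52°, forward 3.5 m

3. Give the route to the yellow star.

turn right 15°, forward 5.1 m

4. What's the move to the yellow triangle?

turn left 76°, forward 1.2 m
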